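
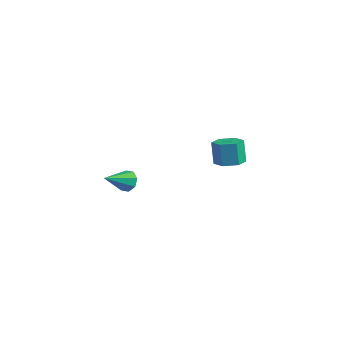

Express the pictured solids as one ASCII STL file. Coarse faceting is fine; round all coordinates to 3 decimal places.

solid 
facet normal 0.006 0.894 -0.449
outer loop
vertex -0.14 -2.707 -1.785
vertex -0.735 -2.893 -2.164
vertex -0.613 -2.571 -1.521
endloop
endfacet
facet normal 0.494 0.032 0.869
outer loop
vertex -0.14 -2.707 -1.785
vertex -0.613 -2.571 -1.521
vertex -0.745 -4.467 -1.376
endloop
endfacet
facet normal 0.005 0.894 -0.449
outer loop
vertex -0.613 -2.571 -1.521
vertex -0.735 -2.893 -2.164
vertex -1.157 -2.624 -1.633
endloop
endfacet
facet normal -0.209 0.089 0.974
outer loop
vertex -0.613 -2.571 -1.521
vertex -1.157 -2.624 -1.633
vertex -0.745 -4.467 -1.376
endloop
endfacet
facet normal 0.005 0.894 -0.449
outer loop
vertex -1.157 -2.624 -1.633
vertex -0.735 -2.893 -2.164
vertex -1.455 -2.835 -2.057
endloop
endfacet
facet normal -0.792 -0.093 0.603
outer loop
vertex -1.157 -2.624 -1.633
vertex -1.455 -2.835 -2.057
vertex -0.745 -4.467 -1.376
endloop
endfacet
facet normal 0.006 0.894 -0.448
outer loop
vertex -1.455 -2.835 -2.057
vertex -0.735 -2.893 -2.164
vertex -1.33 -3.079 -2.543
endloop
endfacet
facet normal -0.912 -0.409 -0.029
outer loop
vertex -1.455 -2.835 -2.057
vertex -1.33 -3.079 -2.543
vertex -0.745 -4.467 -1.376
endloop
endfacet
facet normal 0.006 0.894 -0.448
outer loop
vertex -1.33 -3.079 -2.543
vertex -0.735 -2.893 -2.164
vertex -0.857 -3.215 -2.808
endloop
endfacet
facet normal -0.500 -0.671 -0.548
outer loop
vertex -1.33 -3.079 -2.543
vertex -0.857 -3.215 -2.808
vertex -0.745 -4.467 -1.376
endloop
endfacet
facet normal 0.005 0.894 -0.448
outer loop
vertex -0.857 -3.215 -2.808
vertex -0.735 -2.893 -2.164
vertex -0.313 -3.162 -2.696
endloop
endfacet
facet normal 0.205 -0.729 -0.653
outer loop
vertex -0.857 -3.215 -2.808
vertex -0.313 -3.162 -2.696
vertex -0.745 -4.467 -1.376
endloop
endfacet
facet normal 0.006 0.894 -0.447
outer loop
vertex -0.313 -3.162 -2.696
vertex -0.735 -2.893 -2.164
vertex -0.015 -2.952 -2.272
endloop
endfacet
facet normal 0.788 -0.547 -0.283
outer loop
vertex -0.313 -3.162 -2.696
vertex -0.015 -2.952 -2.272
vertex -0.745 -4.467 -1.376
endloop
endfacet
facet normal 0.006 0.894 -0.448
outer loop
vertex -0.015 -2.952 -2.272
vertex -0.735 -2.893 -2.164
vertex -0.14 -2.707 -1.785
endloop
endfacet
facet normal 0.908 -0.231 0.349
outer loop
vertex -0.015 -2.952 -2.272
vertex -0.14 -2.707 -1.785
vertex -0.745 -4.467 -1.376
endloop
endfacet
facet normal 0.213 -0.072 -0.974
outer loop
vertex 1.09 3.5 -2.445
vertex 0.223 3.636 -2.645
vertex 0.783 4.337 -2.574
endloop
endfacet
facet normal 0.916 0.363 0.174
outer loop
vertex 1.09 3.5 -2.445
vertex 0.783 4.337 -2.574
vertex 0.764 3.609 -0.955
endloop
endfacet
facet normal 0.915 0.363 0.174
outer loop
vertex 0.764 3.609 -0.955
vertex 0.783 4.337 -2.574
vertex 0.457 4.445 -1.083
endloop
endfacet
facet normal -0.214 0.071 0.974
outer loop
vertex 0.764 3.609 -0.955
vertex 0.457 4.445 -1.083
vertex -0.103 3.744 -1.155
endloop
endfacet
facet normal 0.213 -0.071 -0.975
outer loop
vertex 0.783 4.337 -2.574
vertex 0.223 3.636 -2.645
vertex -0.084 4.472 -2.773
endloop
endfacet
facet normal 0.162 0.986 -0.036
outer loop
vertex 0.783 4.337 -2.574
vertex -0.084 4.472 -2.773
vertex 0.457 4.445 -1.083
endloop
endfacet
facet normal 0.162 0.986 -0.036
outer loop
vertex 0.457 4.445 -1.083
vertex -0.084 4.472 -2.773
vertex -0.41 4.58 -1.283
endloop
endfacet
facet normal -0.214 0.071 0.974
outer loop
vertex 0.457 4.445 -1.083
vertex -0.41 4.58 -1.283
vertex -0.103 3.744 -1.155
endloop
endfacet
facet normal 0.214 -0.071 -0.974
outer loop
vertex -0.084 4.472 -2.773
vertex 0.223 3.636 -2.645
vertex -0.644 3.771 -2.845
endloop
endfacet
facet normal -0.753 0.623 -0.210
outer loop
vertex -0.084 4.472 -2.773
vertex -0.644 3.771 -2.845
vertex -0.41 4.58 -1.283
endloop
endfacet
facet normal -0.753 0.624 -0.210
outer loop
vertex -0.41 4.58 -1.283
vertex -0.644 3.771 -2.845
vertex -0.97 3.88 -1.355
endloop
endfacet
facet normal -0.214 0.071 0.974
outer loop
vertex -0.41 4.58 -1.283
vertex -0.97 3.88 -1.355
vertex -0.103 3.744 -1.155
endloop
endfacet
facet normal 0.214 -0.071 -0.974
outer loop
vertex -0.644 3.771 -2.845
vertex 0.223 3.636 -2.645
vertex -0.337 2.935 -2.717
endloop
endfacet
facet normal -0.916 -0.363 -0.174
outer loop
vertex -0.644 3.771 -2.845
vertex -0.337 2.935 -2.717
vertex -0.97 3.88 -1.355
endloop
endfacet
facet normal -0.916 -0.363 -0.174
outer loop
vertex -0.97 3.88 -1.355
vertex -0.337 2.935 -2.717
vertex -0.663 3.043 -1.226
endloop
endfacet
facet normal -0.213 0.072 0.974
outer loop
vertex -0.97 3.88 -1.355
vertex -0.663 3.043 -1.226
vertex -0.103 3.744 -1.155
endloop
endfacet
facet normal 0.214 -0.071 -0.974
outer loop
vertex -0.337 2.935 -2.717
vertex 0.223 3.636 -2.645
vertex 0.53 2.8 -2.517
endloop
endfacet
facet normal -0.162 -0.986 0.036
outer loop
vertex -0.337 2.935 -2.717
vertex 0.53 2.8 -2.517
vertex -0.663 3.043 -1.226
endloop
endfacet
facet normal -0.162 -0.986 0.036
outer loop
vertex -0.663 3.043 -1.226
vertex 0.53 2.8 -2.517
vertex 0.204 2.908 -1.027
endloop
endfacet
facet normal -0.213 0.071 0.975
outer loop
vertex -0.663 3.043 -1.226
vertex 0.204 2.908 -1.027
vertex -0.103 3.744 -1.155
endloop
endfacet
facet normal 0.214 -0.071 -0.974
outer loop
vertex 0.53 2.8 -2.517
vertex 0.223 3.636 -2.645
vertex 1.09 3.5 -2.445
endloop
endfacet
facet normal 0.753 -0.624 0.210
outer loop
vertex 0.53 2.8 -2.517
vertex 1.09 3.5 -2.445
vertex 0.204 2.908 -1.027
endloop
endfacet
facet normal 0.753 -0.623 0.210
outer loop
vertex 0.204 2.908 -1.027
vertex 1.09 3.5 -2.445
vertex 0.764 3.609 -0.955
endloop
endfacet
facet normal -0.214 0.071 0.974
outer loop
vertex 0.204 2.908 -1.027
vertex 0.764 3.609 -0.955
vertex -0.103 3.744 -1.155
endloop
endfacet

endsolid


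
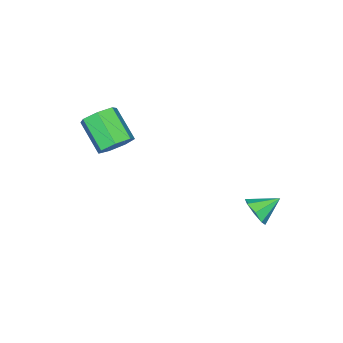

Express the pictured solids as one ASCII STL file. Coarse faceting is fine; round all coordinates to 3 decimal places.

solid 
facet normal 0.697 -0.521 -0.493
outer loop
vertex -0.214 2.98 -2.419
vertex -0.857 2.63 -2.959
vertex -0.325 3.368 -2.986
endloop
endfacet
facet normal 0.268 0.819 0.508
outer loop
vertex -0.214 2.98 -2.419
vertex -0.325 3.368 -2.986
vertex -1.903 3.41 -2.221
endloop
endfacet
facet normal 0.698 -0.521 -0.492
outer loop
vertex -0.325 3.368 -2.986
vertex -0.857 2.63 -2.959
vertex -0.748 3.323 -3.538
endloop
endfacet
facet normal -0.009 0.997 -0.074
outer loop
vertex -0.325 3.368 -2.986
vertex -0.748 3.323 -3.538
vertex -1.903 3.41 -2.221
endloop
endfacet
facet normal 0.698 -0.521 -0.492
outer loop
vertex -0.748 3.323 -3.538
vertex -0.857 2.63 -2.959
vertex -1.234 2.873 -3.751
endloop
endfacet
facet normal -0.480 0.741 -0.470
outer loop
vertex -0.748 3.323 -3.538
vertex -1.234 2.873 -3.751
vertex -1.903 3.41 -2.221
endloop
endfacet
facet normal 0.698 -0.520 -0.492
outer loop
vertex -1.234 2.873 -3.751
vertex -0.857 2.63 -2.959
vertex -1.5 2.279 -3.5
endloop
endfacet
facet normal -0.870 0.199 -0.450
outer loop
vertex -1.234 2.873 -3.751
vertex -1.5 2.279 -3.5
vertex -1.903 3.41 -2.221
endloop
endfacet
facet normal 0.698 -0.520 -0.492
outer loop
vertex -1.5 2.279 -3.5
vertex -0.857 2.63 -2.959
vertex -1.388 1.892 -2.932
endloop
endfacet
facet normal -0.950 -0.311 -0.024
outer loop
vertex -1.5 2.279 -3.5
vertex -1.388 1.892 -2.932
vertex -1.903 3.41 -2.221
endloop
endfacet
facet normal 0.698 -0.520 -0.493
outer loop
vertex -1.388 1.892 -2.932
vertex -0.857 2.63 -2.959
vertex -0.965 1.936 -2.38
endloop
endfacet
facet normal -0.673 -0.488 0.555
outer loop
vertex -1.388 1.892 -2.932
vertex -0.965 1.936 -2.38
vertex -1.903 3.41 -2.221
endloop
endfacet
facet normal 0.698 -0.520 -0.493
outer loop
vertex -0.965 1.936 -2.38
vertex -0.857 2.63 -2.959
vertex -0.479 2.387 -2.168
endloop
endfacet
facet normal -0.201 -0.231 0.952
outer loop
vertex -0.965 1.936 -2.38
vertex -0.479 2.387 -2.168
vertex -1.903 3.41 -2.221
endloop
endfacet
facet normal 0.697 -0.520 -0.493
outer loop
vertex -0.479 2.387 -2.168
vertex -0.857 2.63 -2.959
vertex -0.214 2.98 -2.419
endloop
endfacet
facet normal 0.188 0.310 0.932
outer loop
vertex -0.479 2.387 -2.168
vertex -0.214 2.98 -2.419
vertex -1.903 3.41 -2.221
endloop
endfacet
facet normal 0.277 0.746 -0.605
outer loop
vertex 4.373 -2.88 2.72
vertex 3.413 -2.695 2.509
vertex 3.976 -2.31 3.241
endloop
endfacet
facet normal 0.845 0.111 0.523
outer loop
vertex 4.373 -2.88 2.72
vertex 3.976 -2.31 3.241
vertex 3.807 -4.41 3.961
endloop
endfacet
facet normal 0.845 0.111 0.523
outer loop
vertex 3.807 -4.41 3.961
vertex 3.976 -2.31 3.241
vertex 3.41 -3.84 4.482
endloop
endfacet
facet normal -0.276 -0.746 0.606
outer loop
vertex 3.807 -4.41 3.961
vertex 3.41 -3.84 4.482
vertex 2.847 -4.225 3.751
endloop
endfacet
facet normal 0.276 0.747 -0.605
outer loop
vertex 3.976 -2.31 3.241
vertex 3.413 -2.695 2.509
vertex 3.155 -2.031 3.211
endloop
endfacet
facet normal 0.169 0.582 0.795
outer loop
vertex 3.976 -2.31 3.241
vertex 3.155 -2.031 3.211
vertex 3.41 -3.84 4.482
endloop
endfacet
facet normal 0.169 0.582 0.795
outer loop
vertex 3.41 -3.84 4.482
vertex 3.155 -2.031 3.211
vertex 2.589 -3.561 4.452
endloop
endfacet
facet normal -0.276 -0.746 0.606
outer loop
vertex 3.41 -3.84 4.482
vertex 2.589 -3.561 4.452
vertex 2.847 -4.225 3.751
endloop
endfacet
facet normal 0.277 0.747 -0.605
outer loop
vertex 3.155 -2.031 3.211
vertex 3.413 -2.695 2.509
vertex 2.529 -2.251 2.653
endloop
endfacet
facet normal -0.634 0.615 0.469
outer loop
vertex 3.155 -2.031 3.211
vertex 2.529 -2.251 2.653
vertex 2.589 -3.561 4.452
endloop
endfacet
facet normal -0.633 0.615 0.469
outer loop
vertex 2.589 -3.561 4.452
vertex 2.529 -2.251 2.653
vertex 1.962 -3.781 3.894
endloop
endfacet
facet normal -0.277 -0.746 0.605
outer loop
vertex 2.589 -3.561 4.452
vertex 1.962 -3.781 3.894
vertex 2.847 -4.225 3.751
endloop
endfacet
facet normal 0.276 0.746 -0.606
outer loop
vertex 2.529 -2.251 2.653
vertex 3.413 -2.695 2.509
vertex 2.568 -2.806 1.987
endloop
endfacet
facet normal -0.960 0.185 -0.210
outer loop
vertex 2.529 -2.251 2.653
vertex 2.568 -2.806 1.987
vertex 1.962 -3.781 3.894
endloop
endfacet
facet normal -0.960 0.184 -0.211
outer loop
vertex 1.962 -3.781 3.894
vertex 2.568 -2.806 1.987
vertex 2.002 -4.336 3.228
endloop
endfacet
facet normal -0.277 -0.746 0.605
outer loop
vertex 1.962 -3.781 3.894
vertex 2.002 -4.336 3.228
vertex 2.847 -4.225 3.751
endloop
endfacet
facet normal 0.276 0.747 -0.605
outer loop
vertex 2.568 -2.806 1.987
vertex 3.413 -2.695 2.509
vertex 3.244 -3.277 1.714
endloop
endfacet
facet normal -0.563 -0.385 -0.731
outer loop
vertex 2.568 -2.806 1.987
vertex 3.244 -3.277 1.714
vertex 2.002 -4.336 3.228
endloop
endfacet
facet normal -0.564 -0.384 -0.731
outer loop
vertex 2.002 -4.336 3.228
vertex 3.244 -3.277 1.714
vertex 2.677 -4.807 2.955
endloop
endfacet
facet normal -0.276 -0.747 0.605
outer loop
vertex 2.002 -4.336 3.228
vertex 2.677 -4.807 2.955
vertex 2.847 -4.225 3.751
endloop
endfacet
facet normal 0.277 0.746 -0.605
outer loop
vertex 3.244 -3.277 1.714
vertex 3.413 -2.695 2.509
vertex 4.047 -3.31 2.041
endloop
endfacet
facet normal 0.258 -0.664 -0.701
outer loop
vertex 3.244 -3.277 1.714
vertex 4.047 -3.31 2.041
vertex 2.677 -4.807 2.955
endloop
endfacet
facet normal 0.258 -0.664 -0.701
outer loop
vertex 2.677 -4.807 2.955
vertex 4.047 -3.31 2.041
vertex 3.481 -4.84 3.282
endloop
endfacet
facet normal -0.277 -0.747 0.605
outer loop
vertex 2.677 -4.807 2.955
vertex 3.481 -4.84 3.282
vertex 2.847 -4.225 3.751
endloop
endfacet
facet normal 0.277 0.746 -0.605
outer loop
vertex 4.047 -3.31 2.041
vertex 3.413 -2.695 2.509
vertex 4.373 -2.88 2.72
endloop
endfacet
facet normal 0.885 -0.444 -0.144
outer loop
vertex 4.047 -3.31 2.041
vertex 4.373 -2.88 2.72
vertex 3.481 -4.84 3.282
endloop
endfacet
facet normal 0.885 -0.444 -0.144
outer loop
vertex 3.481 -4.84 3.282
vertex 4.373 -2.88 2.72
vertex 3.807 -4.41 3.961
endloop
endfacet
facet normal -0.276 -0.746 0.605
outer loop
vertex 3.481 -4.84 3.282
vertex 3.807 -4.41 3.961
vertex 2.847 -4.225 3.751
endloop
endfacet

endsolid


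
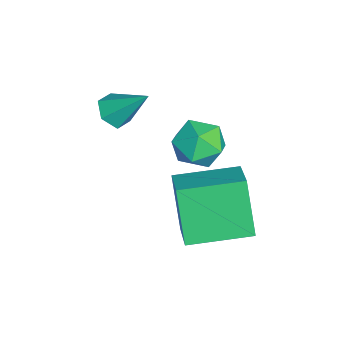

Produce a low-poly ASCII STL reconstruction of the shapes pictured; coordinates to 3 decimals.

solid 
facet normal 0.380 0.831 -0.406
outer loop
vertex 2.586 1.544 0.397
vertex 1.905 2.042 0.778
vertex 2.695 1.907 1.241
endloop
endfacet
facet normal 0.895 0.357 -0.269
outer loop
vertex 2.586 1.544 0.397
vertex 2.695 1.907 1.241
vertex 2.986 1.046 1.067
endloop
endfacet
facet normal 0.742 -0.244 -0.624
outer loop
vertex 2.586 1.544 0.397
vertex 2.986 1.046 1.067
vertex 2.375 0.649 0.496
endloop
endfacet
facet normal 0.133 -0.140 -0.981
outer loop
vertex 2.586 1.544 0.397
vertex 2.375 0.649 0.496
vertex 1.707 1.264 0.318
endloop
endfacet
facet normal -0.091 0.524 -0.847
outer loop
vertex 2.586 1.544 0.397
vertex 1.707 1.264 0.318
vertex 1.905 2.042 0.778
endloop
endfacet
facet normal 0.879 0.210 0.428
outer loop
vertex 2.986 1.046 1.067
vertex 2.695 1.907 1.241
vertex 2.553 1.236 1.862
endloop
endfacet
facet normal 0.046 0.977 0.207
outer loop
vertex 2.695 1.907 1.241
vertex 1.905 2.042 0.778
vertex 1.885 1.851 1.684
endloop
endfacet
facet normal -0.716 0.481 -0.505
outer loop
vertex 1.905 2.042 0.778
vertex 1.707 1.264 0.318
vertex 1.274 1.454 1.113
endloop
endfacet
facet normal -0.354 -0.594 -0.723
outer loop
vertex 1.707 1.264 0.318
vertex 2.375 0.649 0.496
vertex 1.565 0.593 0.939
endloop
endfacet
facet normal 0.632 -0.761 -0.147
outer loop
vertex 2.375 0.649 0.496
vertex 2.986 1.046 1.067
vertex 2.355 0.458 1.402
endloop
endfacet
facet normal -0.133 0.140 0.981
outer loop
vertex 1.674 0.956 1.783
vertex 2.553 1.236 1.862
vertex 1.885 1.851 1.684
endloop
endfacet
facet normal -0.742 0.244 0.624
outer loop
vertex 1.674 0.956 1.783
vertex 1.885 1.851 1.684
vertex 1.274 1.454 1.113
endloop
endfacet
facet normal -0.895 -0.357 0.269
outer loop
vertex 1.674 0.956 1.783
vertex 1.274 1.454 1.113
vertex 1.565 0.593 0.939
endloop
endfacet
facet normal -0.380 -0.831 0.406
outer loop
vertex 1.674 0.956 1.783
vertex 1.565 0.593 0.939
vertex 2.355 0.458 1.402
endloop
endfacet
facet normal 0.091 -0.524 0.847
outer loop
vertex 1.674 0.956 1.783
vertex 2.355 0.458 1.402
vertex 2.553 1.236 1.862
endloop
endfacet
facet normal 0.354 0.594 0.723
outer loop
vertex 1.885 1.851 1.684
vertex 2.553 1.236 1.862
vertex 2.695 1.907 1.241
endloop
endfacet
facet normal -0.632 0.761 0.147
outer loop
vertex 1.274 1.454 1.113
vertex 1.885 1.851 1.684
vertex 1.905 2.042 0.778
endloop
endfacet
facet normal -0.879 -0.210 -0.428
outer loop
vertex 1.565 0.593 0.939
vertex 1.274 1.454 1.113
vertex 1.707 1.264 0.318
endloop
endfacet
facet normal -0.046 -0.977 -0.207
outer loop
vertex 2.355 0.458 1.402
vertex 1.565 0.593 0.939
vertex 2.375 0.649 0.496
endloop
endfacet
facet normal 0.716 -0.481 0.505
outer loop
vertex 2.553 1.236 1.862
vertex 2.355 0.458 1.402
vertex 2.986 1.046 1.067
endloop
endfacet
facet normal -0.891 -0.088 -0.446
outer loop
vertex 2.444 0.457 -0.167
vertex 2.161 2.491 -0.005
vertex 3.31 0.719 -1.95
endloop
endfacet
facet normal 0.137 -0.987 -0.078
outer loop
vertex 4.619 0.849 -1.295
vertex 2.444 0.457 -0.167
vertex 3.31 0.719 -1.95
endloop
endfacet
facet normal -0.891 -0.088 -0.446
outer loop
vertex 3.31 0.719 -1.95
vertex 2.161 2.491 -0.005
vertex 3.027 2.753 -1.788
endloop
endfacet
facet normal 0.433 0.131 -0.892
outer loop
vertex 3.027 2.753 -1.788
vertex 4.619 0.849 -1.295
vertex 3.31 0.719 -1.95
endloop
endfacet
facet normal -0.433 -0.131 0.892
outer loop
vertex 2.444 0.457 -0.167
vertex 3.47 2.621 0.65
vertex 2.161 2.491 -0.005
endloop
endfacet
facet normal 0.137 -0.987 -0.078
outer loop
vertex 3.753 0.587 0.488
vertex 2.444 0.457 -0.167
vertex 4.619 0.849 -1.295
endloop
endfacet
facet normal -0.433 -0.131 0.892
outer loop
vertex 3.753 0.587 0.488
vertex 3.47 2.621 0.65
vertex 2.444 0.457 -0.167
endloop
endfacet
facet normal -0.137 0.987 0.078
outer loop
vertex 2.161 2.491 -0.005
vertex 3.47 2.621 0.65
vertex 3.027 2.753 -1.788
endloop
endfacet
facet normal 0.433 0.131 -0.892
outer loop
vertex 4.336 2.883 -1.133
vertex 4.619 0.849 -1.295
vertex 3.027 2.753 -1.788
endloop
endfacet
facet normal -0.137 0.987 0.078
outer loop
vertex 3.027 2.753 -1.788
vertex 3.47 2.621 0.65
vertex 4.336 2.883 -1.133
endloop
endfacet
facet normal 0.891 0.088 0.446
outer loop
vertex 4.336 2.883 -1.133
vertex 3.753 0.587 0.488
vertex 4.619 0.849 -1.295
endloop
endfacet
facet normal 0.891 0.088 0.446
outer loop
vertex 3.47 2.621 0.65
vertex 3.753 0.587 0.488
vertex 4.336 2.883 -1.133
endloop
endfacet
facet normal -0.256 -0.658 -0.708
outer loop
vertex 1.815 -1.59 1.979
vertex 1.29 -1.234 1.838
vertex 1.851 -1.121 1.53
endloop
endfacet
facet normal 0.995 0.020 0.101
outer loop
vertex 1.815 -1.59 1.979
vertex 1.851 -1.121 1.53
vertex 1.69 -0.206 2.942
endloop
endfacet
facet normal -0.256 -0.658 -0.708
outer loop
vertex 1.851 -1.121 1.53
vertex 1.29 -1.234 1.838
vertex 1.326 -0.765 1.389
endloop
endfacet
facet normal 0.586 0.709 -0.393
outer loop
vertex 1.851 -1.121 1.53
vertex 1.326 -0.765 1.389
vertex 1.69 -0.206 2.942
endloop
endfacet
facet normal -0.256 -0.658 -0.708
outer loop
vertex 1.326 -0.765 1.389
vertex 1.29 -1.234 1.838
vertex 0.765 -0.878 1.697
endloop
endfacet
facet normal -0.323 0.912 -0.253
outer loop
vertex 1.326 -0.765 1.389
vertex 0.765 -0.878 1.697
vertex 1.69 -0.206 2.942
endloop
endfacet
facet normal -0.257 -0.659 -0.707
outer loop
vertex 0.765 -0.878 1.697
vertex 1.29 -1.234 1.838
vertex 0.729 -1.346 2.146
endloop
endfacet
facet normal -0.821 0.427 0.379
outer loop
vertex 0.765 -0.878 1.697
vertex 0.729 -1.346 2.146
vertex 1.69 -0.206 2.942
endloop
endfacet
facet normal -0.257 -0.659 -0.707
outer loop
vertex 0.729 -1.346 2.146
vertex 1.29 -1.234 1.838
vertex 1.254 -1.702 2.287
endloop
endfacet
facet normal -0.412 -0.262 0.873
outer loop
vertex 0.729 -1.346 2.146
vertex 1.254 -1.702 2.287
vertex 1.69 -0.206 2.942
endloop
endfacet
facet normal -0.257 -0.659 -0.707
outer loop
vertex 1.254 -1.702 2.287
vertex 1.29 -1.234 1.838
vertex 1.815 -1.59 1.979
endloop
endfacet
facet normal 0.496 -0.465 0.733
outer loop
vertex 1.254 -1.702 2.287
vertex 1.815 -1.59 1.979
vertex 1.69 -0.206 2.942
endloop
endfacet

endsolid


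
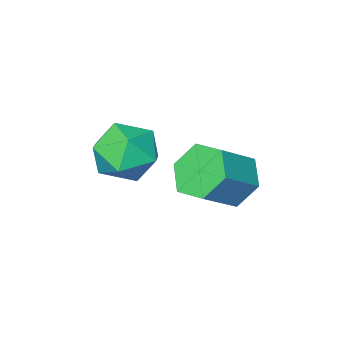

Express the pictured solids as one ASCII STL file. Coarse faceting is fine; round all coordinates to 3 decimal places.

solid 
facet normal -0.543 0.674 -0.501
outer loop
vertex 2.194 0.317 1.301
vertex 1.318 -0.059 1.745
vertex 1.852 0.718 2.211
endloop
endfacet
facet normal 0.111 0.924 -0.365
outer loop
vertex 2.194 0.317 1.301
vertex 1.852 0.718 2.211
vertex 2.878 0.538 2.068
endloop
endfacet
facet normal 0.583 0.477 -0.658
outer loop
vertex 2.194 0.317 1.301
vertex 2.878 0.538 2.068
vertex 2.979 -0.35 1.514
endloop
endfacet
facet normal 0.221 -0.051 -0.974
outer loop
vertex 2.194 0.317 1.301
vertex 2.979 -0.35 1.514
vertex 2.015 -0.718 1.314
endloop
endfacet
facet normal -0.475 0.071 -0.877
outer loop
vertex 2.194 0.317 1.301
vertex 2.015 -0.718 1.314
vertex 1.318 -0.059 1.745
endloop
endfacet
facet normal 0.208 0.916 0.342
outer loop
vertex 2.878 0.538 2.068
vertex 1.852 0.718 2.211
vertex 2.425 0.298 2.986
endloop
endfacet
facet normal -0.851 0.511 0.122
outer loop
vertex 1.852 0.718 2.211
vertex 1.318 -0.059 1.745
vertex 1.461 -0.07 2.786
endloop
endfacet
facet normal -0.740 -0.464 -0.487
outer loop
vertex 1.318 -0.059 1.745
vertex 2.015 -0.718 1.314
vertex 1.562 -0.958 2.232
endloop
endfacet
facet normal 0.386 -0.661 -0.644
outer loop
vertex 2.015 -0.718 1.314
vertex 2.979 -0.35 1.514
vertex 2.588 -1.138 2.089
endloop
endfacet
facet normal 0.972 0.193 -0.132
outer loop
vertex 2.979 -0.35 1.514
vertex 2.878 0.538 2.068
vertex 3.122 -0.361 2.555
endloop
endfacet
facet normal -0.221 0.051 0.974
outer loop
vertex 2.246 -0.737 2.999
vertex 2.425 0.298 2.986
vertex 1.461 -0.07 2.786
endloop
endfacet
facet normal -0.583 -0.477 0.658
outer loop
vertex 2.246 -0.737 2.999
vertex 1.461 -0.07 2.786
vertex 1.562 -0.958 2.232
endloop
endfacet
facet normal -0.111 -0.924 0.365
outer loop
vertex 2.246 -0.737 2.999
vertex 1.562 -0.958 2.232
vertex 2.588 -1.138 2.089
endloop
endfacet
facet normal 0.543 -0.674 0.501
outer loop
vertex 2.246 -0.737 2.999
vertex 2.588 -1.138 2.089
vertex 3.122 -0.361 2.555
endloop
endfacet
facet normal 0.475 -0.071 0.877
outer loop
vertex 2.246 -0.737 2.999
vertex 3.122 -0.361 2.555
vertex 2.425 0.298 2.986
endloop
endfacet
facet normal -0.386 0.661 0.644
outer loop
vertex 1.461 -0.07 2.786
vertex 2.425 0.298 2.986
vertex 1.852 0.718 2.211
endloop
endfacet
facet normal -0.972 -0.193 0.132
outer loop
vertex 1.562 -0.958 2.232
vertex 1.461 -0.07 2.786
vertex 1.318 -0.059 1.745
endloop
endfacet
facet normal -0.208 -0.916 -0.342
outer loop
vertex 2.588 -1.138 2.089
vertex 1.562 -0.958 2.232
vertex 2.015 -0.718 1.314
endloop
endfacet
facet normal 0.851 -0.511 -0.122
outer loop
vertex 3.122 -0.361 2.555
vertex 2.588 -1.138 2.089
vertex 2.979 -0.35 1.514
endloop
endfacet
facet normal 0.740 0.464 0.487
outer loop
vertex 2.425 0.298 2.986
vertex 3.122 -0.361 2.555
vertex 2.878 0.538 2.068
endloop
endfacet
facet normal -0.801 -0.086 -0.592
outer loop
vertex -0.213 0.192 -0.466
vertex -0.785 0.398 0.278
vertex -0.449 1.104 -0.279
endloop
endfacet
facet normal 0.546 0.302 -0.782
outer loop
vertex -0.213 0.192 -0.466
vertex -0.449 1.104 -0.279
vertex 0.956 0.317 0.399
endloop
endfacet
facet normal 0.546 0.301 -0.782
outer loop
vertex 0.956 0.317 0.399
vertex -0.449 1.104 -0.279
vertex 0.721 1.229 0.586
endloop
endfacet
facet normal 0.801 0.085 0.592
outer loop
vertex 0.956 0.317 0.399
vertex 0.721 1.229 0.586
vertex 0.385 0.522 1.142
endloop
endfacet
facet normal -0.802 -0.085 -0.592
outer loop
vertex -0.449 1.104 -0.279
vertex -0.785 0.398 0.278
vertex -1.02 1.309 0.465
endloop
endfacet
facet normal 0.060 0.973 -0.222
outer loop
vertex -0.449 1.104 -0.279
vertex -1.02 1.309 0.465
vertex 0.721 1.229 0.586
endloop
endfacet
facet normal 0.060 0.973 -0.222
outer loop
vertex 0.721 1.229 0.586
vertex -1.02 1.309 0.465
vertex 0.15 1.434 1.329
endloop
endfacet
facet normal 0.801 0.085 0.592
outer loop
vertex 0.721 1.229 0.586
vertex 0.15 1.434 1.329
vertex 0.385 0.522 1.142
endloop
endfacet
facet normal -0.801 -0.085 -0.592
outer loop
vertex -1.02 1.309 0.465
vertex -0.785 0.398 0.278
vertex -1.356 0.603 1.021
endloop
endfacet
facet normal -0.485 0.672 0.560
outer loop
vertex -1.02 1.309 0.465
vertex -1.356 0.603 1.021
vertex 0.15 1.434 1.329
endloop
endfacet
facet normal -0.485 0.672 0.559
outer loop
vertex 0.15 1.434 1.329
vertex -1.356 0.603 1.021
vertex -0.187 0.728 1.886
endloop
endfacet
facet normal 0.801 0.085 0.592
outer loop
vertex 0.15 1.434 1.329
vertex -0.187 0.728 1.886
vertex 0.385 0.522 1.142
endloop
endfacet
facet normal -0.801 -0.085 -0.592
outer loop
vertex -1.356 0.603 1.021
vertex -0.785 0.398 0.278
vertex -1.121 -0.309 0.834
endloop
endfacet
facet normal -0.546 -0.301 0.782
outer loop
vertex -1.356 0.603 1.021
vertex -1.121 -0.309 0.834
vertex -0.187 0.728 1.886
endloop
endfacet
facet normal -0.546 -0.302 0.782
outer loop
vertex -0.187 0.728 1.886
vertex -1.121 -0.309 0.834
vertex 0.049 -0.184 1.699
endloop
endfacet
facet normal 0.801 0.086 0.592
outer loop
vertex -0.187 0.728 1.886
vertex 0.049 -0.184 1.699
vertex 0.385 0.522 1.142
endloop
endfacet
facet normal -0.801 -0.085 -0.592
outer loop
vertex -1.121 -0.309 0.834
vertex -0.785 0.398 0.278
vertex -0.55 -0.514 0.091
endloop
endfacet
facet normal -0.060 -0.973 0.222
outer loop
vertex -1.121 -0.309 0.834
vertex -0.55 -0.514 0.091
vertex 0.049 -0.184 1.699
endloop
endfacet
facet normal -0.060 -0.973 0.222
outer loop
vertex 0.049 -0.184 1.699
vertex -0.55 -0.514 0.091
vertex 0.62 -0.389 0.955
endloop
endfacet
facet normal 0.802 0.085 0.592
outer loop
vertex 0.049 -0.184 1.699
vertex 0.62 -0.389 0.955
vertex 0.385 0.522 1.142
endloop
endfacet
facet normal -0.801 -0.085 -0.592
outer loop
vertex -0.55 -0.514 0.091
vertex -0.785 0.398 0.278
vertex -0.213 0.192 -0.466
endloop
endfacet
facet normal 0.485 -0.673 -0.559
outer loop
vertex -0.55 -0.514 0.091
vertex -0.213 0.192 -0.466
vertex 0.62 -0.389 0.955
endloop
endfacet
facet normal 0.486 -0.672 -0.559
outer loop
vertex 0.62 -0.389 0.955
vertex -0.213 0.192 -0.466
vertex 0.956 0.317 0.399
endloop
endfacet
facet normal 0.801 0.085 0.592
outer loop
vertex 0.62 -0.389 0.955
vertex 0.956 0.317 0.399
vertex 0.385 0.522 1.142
endloop
endfacet

endsolid


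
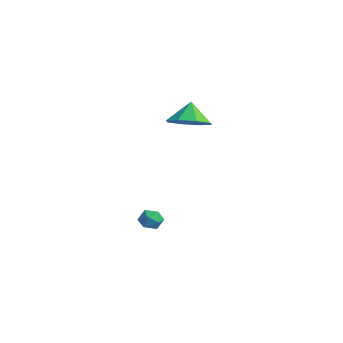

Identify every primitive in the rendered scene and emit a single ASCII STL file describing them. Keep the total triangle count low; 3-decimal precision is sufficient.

solid 
facet normal -0.824 0.149 0.547
outer loop
vertex 2.46 0.332 -2.877
vertex 2.174 -0.176 -3.169
vertex 2.52 -0.265 -2.624
endloop
endfacet
facet normal -0.240 0.358 0.902
outer loop
vertex 2.46 0.332 -2.877
vertex 2.52 -0.265 -2.624
vertex 3.036 0.133 -2.645
endloop
endfacet
facet normal 0.090 0.856 0.510
outer loop
vertex 2.46 0.332 -2.877
vertex 3.036 0.133 -2.645
vertex 3.008 0.469 -3.204
endloop
endfacet
facet normal -0.290 0.953 -0.086
outer loop
vertex 2.46 0.332 -2.877
vertex 3.008 0.469 -3.204
vertex 2.475 0.278 -3.527
endloop
endfacet
facet normal -0.854 0.517 -0.063
outer loop
vertex 2.46 0.332 -2.877
vertex 2.475 0.278 -3.527
vertex 2.174 -0.176 -3.169
endloop
endfacet
facet normal 0.196 -0.204 0.959
outer loop
vertex 3.036 0.133 -2.645
vertex 2.52 -0.265 -2.624
vertex 3.105 -0.498 -2.793
endloop
endfacet
facet normal -0.748 -0.540 0.386
outer loop
vertex 2.52 -0.265 -2.624
vertex 2.174 -0.176 -3.169
vertex 2.572 -0.689 -3.116
endloop
endfacet
facet normal -0.797 0.054 -0.602
outer loop
vertex 2.174 -0.176 -3.169
vertex 2.475 0.278 -3.527
vertex 2.544 -0.353 -3.675
endloop
endfacet
facet normal 0.117 0.758 -0.641
outer loop
vertex 2.475 0.278 -3.527
vertex 3.008 0.469 -3.204
vertex 3.06 0.045 -3.696
endloop
endfacet
facet normal 0.731 0.601 0.324
outer loop
vertex 3.008 0.469 -3.204
vertex 3.036 0.133 -2.645
vertex 3.406 -0.044 -3.151
endloop
endfacet
facet normal 0.290 -0.953 0.086
outer loop
vertex 3.12 -0.552 -3.443
vertex 3.105 -0.498 -2.793
vertex 2.572 -0.689 -3.116
endloop
endfacet
facet normal -0.090 -0.856 -0.510
outer loop
vertex 3.12 -0.552 -3.443
vertex 2.572 -0.689 -3.116
vertex 2.544 -0.353 -3.675
endloop
endfacet
facet normal 0.240 -0.358 -0.902
outer loop
vertex 3.12 -0.552 -3.443
vertex 2.544 -0.353 -3.675
vertex 3.06 0.045 -3.696
endloop
endfacet
facet normal 0.824 -0.149 -0.547
outer loop
vertex 3.12 -0.552 -3.443
vertex 3.06 0.045 -3.696
vertex 3.406 -0.044 -3.151
endloop
endfacet
facet normal 0.854 -0.517 0.063
outer loop
vertex 3.12 -0.552 -3.443
vertex 3.406 -0.044 -3.151
vertex 3.105 -0.498 -2.793
endloop
endfacet
facet normal -0.117 -0.758 0.641
outer loop
vertex 2.572 -0.689 -3.116
vertex 3.105 -0.498 -2.793
vertex 2.52 -0.265 -2.624
endloop
endfacet
facet normal -0.731 -0.601 -0.324
outer loop
vertex 2.544 -0.353 -3.675
vertex 2.572 -0.689 -3.116
vertex 2.174 -0.176 -3.169
endloop
endfacet
facet normal -0.196 0.204 -0.959
outer loop
vertex 3.06 0.045 -3.696
vertex 2.544 -0.353 -3.675
vertex 2.475 0.278 -3.527
endloop
endfacet
facet normal 0.748 0.540 -0.386
outer loop
vertex 3.406 -0.044 -3.151
vertex 3.06 0.045 -3.696
vertex 3.008 0.469 -3.204
endloop
endfacet
facet normal 0.797 -0.054 0.602
outer loop
vertex 3.105 -0.498 -2.793
vertex 3.406 -0.044 -3.151
vertex 3.036 0.133 -2.645
endloop
endfacet
facet normal 0.316 -0.294 -0.902
outer loop
vertex 4.355 1.326 3.179
vertex 3.376 1.558 2.761
vertex 4.303 2.112 2.905
endloop
endfacet
facet normal 0.536 0.309 0.786
outer loop
vertex 4.355 1.326 3.179
vertex 4.303 2.112 2.905
vertex 2.984 1.922 3.879
endloop
endfacet
facet normal 0.316 -0.294 -0.902
outer loop
vertex 4.303 2.112 2.905
vertex 3.376 1.558 2.761
vertex 3.708 2.574 2.546
endloop
endfacet
facet normal 0.286 0.790 0.542
outer loop
vertex 4.303 2.112 2.905
vertex 3.708 2.574 2.546
vertex 2.984 1.922 3.879
endloop
endfacet
facet normal 0.316 -0.294 -0.902
outer loop
vertex 3.708 2.574 2.546
vertex 3.376 1.558 2.761
vertex 2.918 2.44 2.313
endloop
endfacet
facet normal -0.248 0.917 0.314
outer loop
vertex 3.708 2.574 2.546
vertex 2.918 2.44 2.313
vertex 2.984 1.922 3.879
endloop
endfacet
facet normal 0.316 -0.294 -0.902
outer loop
vertex 2.918 2.44 2.313
vertex 3.376 1.558 2.761
vertex 2.396 1.789 2.342
endloop
endfacet
facet normal -0.753 0.614 0.235
outer loop
vertex 2.918 2.44 2.313
vertex 2.396 1.789 2.342
vertex 2.984 1.922 3.879
endloop
endfacet
facet normal 0.316 -0.294 -0.902
outer loop
vertex 2.396 1.789 2.342
vertex 3.376 1.558 2.761
vertex 2.449 1.003 2.617
endloop
endfacet
facet normal -0.934 0.060 0.352
outer loop
vertex 2.396 1.789 2.342
vertex 2.449 1.003 2.617
vertex 2.984 1.922 3.879
endloop
endfacet
facet normal 0.316 -0.293 -0.902
outer loop
vertex 2.449 1.003 2.617
vertex 3.376 1.558 2.761
vertex 3.044 0.542 2.975
endloop
endfacet
facet normal -0.684 -0.420 0.596
outer loop
vertex 2.449 1.003 2.617
vertex 3.044 0.542 2.975
vertex 2.984 1.922 3.879
endloop
endfacet
facet normal 0.316 -0.293 -0.902
outer loop
vertex 3.044 0.542 2.975
vertex 3.376 1.558 2.761
vertex 3.834 0.676 3.208
endloop
endfacet
facet normal -0.150 -0.546 0.824
outer loop
vertex 3.044 0.542 2.975
vertex 3.834 0.676 3.208
vertex 2.984 1.922 3.879
endloop
endfacet
facet normal 0.316 -0.293 -0.902
outer loop
vertex 3.834 0.676 3.208
vertex 3.376 1.558 2.761
vertex 4.355 1.326 3.179
endloop
endfacet
facet normal 0.355 -0.244 0.903
outer loop
vertex 3.834 0.676 3.208
vertex 4.355 1.326 3.179
vertex 2.984 1.922 3.879
endloop
endfacet

endsolid


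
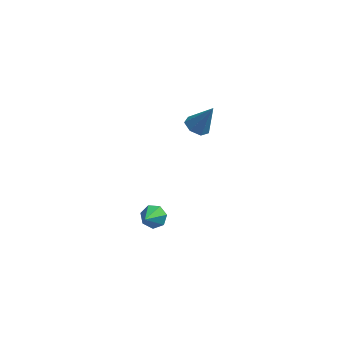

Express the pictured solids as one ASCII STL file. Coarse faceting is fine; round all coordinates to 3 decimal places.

solid 
facet normal 0.105 0.782 -0.614
outer loop
vertex -3.086 -2.877 1.135
vertex -3.646 -2.607 1.383
vertex -3.015 -2.527 1.593
endloop
endfacet
facet normal 0.863 -0.457 0.216
outer loop
vertex -3.086 -2.877 1.135
vertex -3.015 -2.527 1.593
vertex -3.794 -3.693 2.237
endloop
endfacet
facet normal 0.106 0.781 -0.615
outer loop
vertex -3.015 -2.527 1.593
vertex -3.646 -2.607 1.383
vertex -3.42 -2.236 1.893
endloop
endfacet
facet normal 0.609 0.031 0.792
outer loop
vertex -3.015 -2.527 1.593
vertex -3.42 -2.236 1.893
vertex -3.794 -3.693 2.237
endloop
endfacet
facet normal 0.105 0.782 -0.615
outer loop
vertex -3.42 -2.236 1.893
vertex -3.646 -2.607 1.383
vertex -3.995 -2.225 1.809
endloop
endfacet
facet normal -0.135 0.260 0.956
outer loop
vertex -3.42 -2.236 1.893
vertex -3.995 -2.225 1.809
vertex -3.794 -3.693 2.237
endloop
endfacet
facet normal 0.106 0.782 -0.614
outer loop
vertex -3.995 -2.225 1.809
vertex -3.646 -2.607 1.383
vertex -4.308 -2.501 1.404
endloop
endfacet
facet normal -0.809 0.060 0.585
outer loop
vertex -3.995 -2.225 1.809
vertex -4.308 -2.501 1.404
vertex -3.794 -3.693 2.237
endloop
endfacet
facet normal 0.106 0.782 -0.614
outer loop
vertex -4.308 -2.501 1.404
vertex -3.646 -2.607 1.383
vertex -4.122 -2.857 0.983
endloop
endfacet
facet normal -0.906 -0.421 -0.044
outer loop
vertex -4.308 -2.501 1.404
vertex -4.122 -2.857 0.983
vertex -3.794 -3.693 2.237
endloop
endfacet
facet normal 0.105 0.782 -0.614
outer loop
vertex -4.122 -2.857 0.983
vertex -3.646 -2.607 1.383
vertex -3.579 -3.024 0.863
endloop
endfacet
facet normal -0.352 -0.819 -0.454
outer loop
vertex -4.122 -2.857 0.983
vertex -3.579 -3.024 0.863
vertex -3.794 -3.693 2.237
endloop
endfacet
facet normal 0.105 0.782 -0.614
outer loop
vertex -3.579 -3.024 0.863
vertex -3.646 -2.607 1.383
vertex -3.086 -2.877 1.135
endloop
endfacet
facet normal 0.435 -0.834 -0.338
outer loop
vertex -3.579 -3.024 0.863
vertex -3.086 -2.877 1.135
vertex -3.794 -3.693 2.237
endloop
endfacet
facet normal -0.471 -0.108 -0.876
outer loop
vertex -2.501 4.159 2.388
vertex -2.949 3.681 2.688
vertex -3.022 4.396 2.639
endloop
endfacet
facet normal 0.441 0.895 0.070
outer loop
vertex -2.501 4.159 2.388
vertex -3.022 4.396 2.639
vertex -2.171 3.859 4.132
endloop
endfacet
facet normal -0.473 -0.108 -0.875
outer loop
vertex -3.022 4.396 2.639
vertex -2.949 3.681 2.688
vertex -3.488 4.095 2.928
endloop
endfacet
facet normal -0.265 0.849 0.457
outer loop
vertex -3.022 4.396 2.639
vertex -3.488 4.095 2.928
vertex -2.171 3.859 4.132
endloop
endfacet
facet normal -0.472 -0.107 -0.875
outer loop
vertex -3.488 4.095 2.928
vertex -2.949 3.681 2.688
vertex -3.548 3.483 3.035
endloop
endfacet
facet normal -0.643 0.193 0.741
outer loop
vertex -3.488 4.095 2.928
vertex -3.548 3.483 3.035
vertex -2.171 3.859 4.132
endloop
endfacet
facet normal -0.471 -0.108 -0.875
outer loop
vertex -3.548 3.483 3.035
vertex -2.949 3.681 2.688
vertex -3.158 3.02 2.882
endloop
endfacet
facet normal -0.407 -0.577 0.708
outer loop
vertex -3.548 3.483 3.035
vertex -3.158 3.02 2.882
vertex -2.171 3.859 4.132
endloop
endfacet
facet normal -0.473 -0.107 -0.875
outer loop
vertex -3.158 3.02 2.882
vertex -2.949 3.681 2.688
vertex -2.611 3.055 2.582
endloop
endfacet
facet normal 0.267 -0.884 0.383
outer loop
vertex -3.158 3.02 2.882
vertex -2.611 3.055 2.582
vertex -2.171 3.859 4.132
endloop
endfacet
facet normal -0.472 -0.107 -0.875
outer loop
vertex -2.611 3.055 2.582
vertex -2.949 3.681 2.688
vertex -2.318 3.562 2.362
endloop
endfacet
facet normal 0.868 -0.497 0.011
outer loop
vertex -2.611 3.055 2.582
vertex -2.318 3.562 2.362
vertex -2.171 3.859 4.132
endloop
endfacet
facet normal -0.472 -0.107 -0.875
outer loop
vertex -2.318 3.562 2.362
vertex -2.949 3.681 2.688
vertex -2.501 4.159 2.388
endloop
endfacet
facet normal 0.947 0.296 -0.128
outer loop
vertex -2.318 3.562 2.362
vertex -2.501 4.159 2.388
vertex -2.171 3.859 4.132
endloop
endfacet

endsolid


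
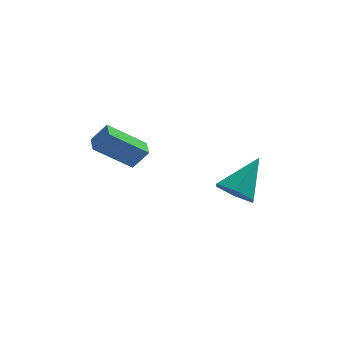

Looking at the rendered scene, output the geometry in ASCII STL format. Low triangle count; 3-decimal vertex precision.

solid 
facet normal -0.528 -0.528 -0.665
outer loop
vertex 2.52 -4.334 -0.313
vertex 1.82 -3.62 -0.325
vertex 2.587 -3.579 -0.966
endloop
endfacet
facet normal 0.983 -0.161 -0.085
outer loop
vertex 2.52 -4.334 -0.313
vertex 2.587 -3.579 -0.966
vertex 2.94 -2.5 1.085
endloop
endfacet
facet normal -0.528 -0.528 -0.665
outer loop
vertex 2.587 -3.579 -0.966
vertex 1.82 -3.62 -0.325
vertex 1.888 -2.865 -0.978
endloop
endfacet
facet normal 0.645 0.625 -0.440
outer loop
vertex 2.587 -3.579 -0.966
vertex 1.888 -2.865 -0.978
vertex 2.94 -2.5 1.085
endloop
endfacet
facet normal -0.528 -0.528 -0.665
outer loop
vertex 1.888 -2.865 -0.978
vertex 1.82 -3.62 -0.325
vertex 1.121 -2.905 -0.337
endloop
endfacet
facet normal -0.138 0.985 -0.104
outer loop
vertex 1.888 -2.865 -0.978
vertex 1.121 -2.905 -0.337
vertex 2.94 -2.5 1.085
endloop
endfacet
facet normal -0.528 -0.528 -0.665
outer loop
vertex 1.121 -2.905 -0.337
vertex 1.82 -3.62 -0.325
vertex 1.054 -3.66 0.315
endloop
endfacet
facet normal -0.584 0.560 0.588
outer loop
vertex 1.121 -2.905 -0.337
vertex 1.054 -3.66 0.315
vertex 2.94 -2.5 1.085
endloop
endfacet
facet normal -0.528 -0.528 -0.665
outer loop
vertex 1.054 -3.66 0.315
vertex 1.82 -3.62 -0.325
vertex 1.753 -4.374 0.327
endloop
endfacet
facet normal -0.246 -0.225 0.943
outer loop
vertex 1.054 -3.66 0.315
vertex 1.753 -4.374 0.327
vertex 2.94 -2.5 1.085
endloop
endfacet
facet normal -0.528 -0.528 -0.665
outer loop
vertex 1.753 -4.374 0.327
vertex 1.82 -3.62 -0.325
vertex 2.52 -4.334 -0.313
endloop
endfacet
facet normal 0.537 -0.586 0.607
outer loop
vertex 1.753 -4.374 0.327
vertex 2.52 -4.334 -0.313
vertex 2.94 -2.5 1.085
endloop
endfacet
facet normal -0.617 0.005 -0.787
outer loop
vertex -3.94 -2.012 1.596
vertex -3.999 -1.105 1.648
vertex -2.286 -1.829 0.299
endloop
endfacet
facet normal 0.065 -0.996 -0.058
outer loop
vertex -1.601 -1.835 1.172
vertex -3.94 -2.012 1.596
vertex -2.286 -1.829 0.299
endloop
endfacet
facet normal -0.618 0.004 -0.786
outer loop
vertex -2.286 -1.829 0.299
vertex -3.999 -1.105 1.648
vertex -2.346 -0.923 0.351
endloop
endfacet
facet normal 0.784 0.087 -0.615
outer loop
vertex -2.346 -0.923 0.351
vertex -1.601 -1.835 1.172
vertex -2.286 -1.829 0.299
endloop
endfacet
facet normal -0.784 -0.086 0.615
outer loop
vertex -3.94 -2.012 1.596
vertex -3.314 -1.111 2.521
vertex -3.999 -1.105 1.648
endloop
endfacet
facet normal 0.065 -0.996 -0.057
outer loop
vertex -3.254 -2.017 2.469
vertex -3.94 -2.012 1.596
vertex -1.601 -1.835 1.172
endloop
endfacet
facet normal -0.784 -0.087 0.615
outer loop
vertex -3.254 -2.017 2.469
vertex -3.314 -1.111 2.521
vertex -3.94 -2.012 1.596
endloop
endfacet
facet normal -0.065 0.996 0.058
outer loop
vertex -3.999 -1.105 1.648
vertex -3.314 -1.111 2.521
vertex -2.346 -0.923 0.351
endloop
endfacet
facet normal 0.784 0.086 -0.615
outer loop
vertex -1.66 -0.928 1.224
vertex -1.601 -1.835 1.172
vertex -2.346 -0.923 0.351
endloop
endfacet
facet normal -0.065 0.996 0.057
outer loop
vertex -2.346 -0.923 0.351
vertex -3.314 -1.111 2.521
vertex -1.66 -0.928 1.224
endloop
endfacet
facet normal 0.618 -0.005 0.786
outer loop
vertex -1.66 -0.928 1.224
vertex -3.254 -2.017 2.469
vertex -1.601 -1.835 1.172
endloop
endfacet
facet normal 0.617 -0.004 0.787
outer loop
vertex -3.314 -1.111 2.521
vertex -3.254 -2.017 2.469
vertex -1.66 -0.928 1.224
endloop
endfacet

endsolid


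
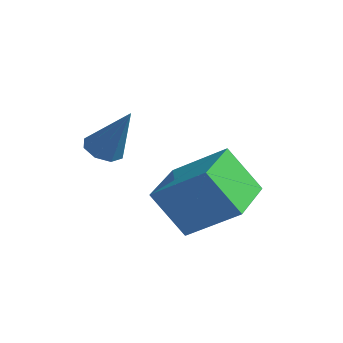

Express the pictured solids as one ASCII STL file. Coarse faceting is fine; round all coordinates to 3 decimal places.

solid 
facet normal -0.492 -0.039 -0.870
outer loop
vertex 0.271 2.666 -2.008
vertex -0.282 2.503 -1.688
vertex 0.0 3.07 -1.873
endloop
endfacet
facet normal 0.804 0.581 -0.126
outer loop
vertex 0.271 2.666 -2.008
vertex 0.0 3.07 -1.873
vertex 0.642 2.577 -0.052
endloop
endfacet
facet normal -0.493 -0.038 -0.869
outer loop
vertex 0.0 3.07 -1.873
vertex -0.282 2.503 -1.688
vertex -0.436 3.143 -1.629
endloop
endfacet
facet normal 0.254 0.953 0.168
outer loop
vertex 0.0 3.07 -1.873
vertex -0.436 3.143 -1.629
vertex 0.642 2.577 -0.052
endloop
endfacet
facet normal -0.491 -0.038 -0.870
outer loop
vertex -0.436 3.143 -1.629
vertex -0.282 2.503 -1.688
vertex -0.783 2.841 -1.42
endloop
endfacet
facet normal -0.358 0.774 0.523
outer loop
vertex -0.436 3.143 -1.629
vertex -0.783 2.841 -1.42
vertex 0.642 2.577 -0.052
endloop
endfacet
facet normal -0.492 -0.040 -0.870
outer loop
vertex -0.783 2.841 -1.42
vertex -0.282 2.503 -1.688
vertex -0.836 2.341 -1.367
endloop
endfacet
facet normal -0.670 0.148 0.727
outer loop
vertex -0.783 2.841 -1.42
vertex -0.836 2.341 -1.367
vertex 0.642 2.577 -0.052
endloop
endfacet
facet normal -0.492 -0.040 -0.870
outer loop
vertex -0.836 2.341 -1.367
vertex -0.282 2.503 -1.688
vertex -0.565 1.937 -1.502
endloop
endfacet
facet normal -0.501 -0.557 0.663
outer loop
vertex -0.836 2.341 -1.367
vertex -0.565 1.937 -1.502
vertex 0.642 2.577 -0.052
endloop
endfacet
facet normal -0.493 -0.039 -0.869
outer loop
vertex -0.565 1.937 -1.502
vertex -0.282 2.503 -1.688
vertex -0.129 1.864 -1.746
endloop
endfacet
facet normal 0.050 -0.929 0.368
outer loop
vertex -0.565 1.937 -1.502
vertex -0.129 1.864 -1.746
vertex 0.642 2.577 -0.052
endloop
endfacet
facet normal -0.491 -0.038 -0.870
outer loop
vertex -0.129 1.864 -1.746
vertex -0.282 2.503 -1.688
vertex 0.218 2.166 -1.955
endloop
endfacet
facet normal 0.661 -0.750 0.015
outer loop
vertex -0.129 1.864 -1.746
vertex 0.218 2.166 -1.955
vertex 0.642 2.577 -0.052
endloop
endfacet
facet normal -0.492 -0.040 -0.870
outer loop
vertex 0.218 2.166 -1.955
vertex -0.282 2.503 -1.688
vertex 0.271 2.666 -2.008
endloop
endfacet
facet normal 0.974 -0.123 -0.190
outer loop
vertex 0.218 2.166 -1.955
vertex 0.271 2.666 -2.008
vertex 0.642 2.577 -0.052
endloop
endfacet
facet normal -0.561 -0.153 0.813
outer loop
vertex 2.954 2.882 -1.936
vertex 2.483 4.815 -1.898
vertex 1.305 2.504 -3.145
endloop
endfacet
facet normal 0.237 -0.971 -0.019
outer loop
vertex 2.337 2.785 -4.642
vertex 2.954 2.882 -1.936
vertex 1.305 2.504 -3.145
endloop
endfacet
facet normal -0.561 -0.153 0.814
outer loop
vertex 1.305 2.504 -3.145
vertex 2.483 4.815 -1.898
vertex 0.833 4.437 -3.107
endloop
endfacet
facet normal -0.793 -0.182 -0.581
outer loop
vertex 0.833 4.437 -3.107
vertex 2.337 2.785 -4.642
vertex 1.305 2.504 -3.145
endloop
endfacet
facet normal 0.793 0.182 0.581
outer loop
vertex 2.954 2.882 -1.936
vertex 3.515 5.096 -3.395
vertex 2.483 4.815 -1.898
endloop
endfacet
facet normal 0.237 -0.971 -0.019
outer loop
vertex 3.987 3.163 -3.433
vertex 2.954 2.882 -1.936
vertex 2.337 2.785 -4.642
endloop
endfacet
facet normal 0.793 0.182 0.581
outer loop
vertex 3.987 3.163 -3.433
vertex 3.515 5.096 -3.395
vertex 2.954 2.882 -1.936
endloop
endfacet
facet normal -0.237 0.971 0.019
outer loop
vertex 2.483 4.815 -1.898
vertex 3.515 5.096 -3.395
vertex 0.833 4.437 -3.107
endloop
endfacet
facet normal -0.793 -0.182 -0.581
outer loop
vertex 1.866 4.718 -4.604
vertex 2.337 2.785 -4.642
vertex 0.833 4.437 -3.107
endloop
endfacet
facet normal -0.237 0.971 0.019
outer loop
vertex 0.833 4.437 -3.107
vertex 3.515 5.096 -3.395
vertex 1.866 4.718 -4.604
endloop
endfacet
facet normal 0.561 0.153 -0.814
outer loop
vertex 1.866 4.718 -4.604
vertex 3.987 3.163 -3.433
vertex 2.337 2.785 -4.642
endloop
endfacet
facet normal 0.561 0.153 -0.813
outer loop
vertex 3.515 5.096 -3.395
vertex 3.987 3.163 -3.433
vertex 1.866 4.718 -4.604
endloop
endfacet

endsolid


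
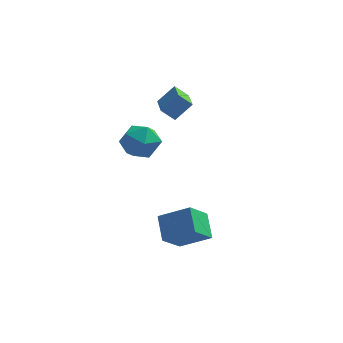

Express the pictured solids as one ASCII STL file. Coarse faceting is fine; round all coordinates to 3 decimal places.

solid 
facet normal -0.831 -0.544 0.116
outer loop
vertex 0.112 -3.044 3.655
vertex 0.77 -4.084 3.496
vertex 0.62 -3.612 4.634
endloop
endfacet
facet normal -0.870 0.063 0.488
outer loop
vertex 0.112 -3.044 3.655
vertex 0.62 -3.612 4.634
vertex 0.66 -2.376 4.545
endloop
endfacet
facet normal -0.794 0.607 0.033
outer loop
vertex 0.112 -3.044 3.655
vertex 0.66 -2.376 4.545
vertex 0.835 -2.082 3.352
endloop
endfacet
facet normal -0.708 0.336 -0.622
outer loop
vertex 0.112 -3.044 3.655
vertex 0.835 -2.082 3.352
vertex 0.903 -3.138 2.704
endloop
endfacet
facet normal -0.731 -0.375 -0.571
outer loop
vertex 0.112 -3.044 3.655
vertex 0.903 -3.138 2.704
vertex 0.77 -4.084 3.496
endloop
endfacet
facet normal -0.321 0.078 0.944
outer loop
vertex 0.66 -2.376 4.545
vertex 0.62 -3.612 4.634
vertex 1.657 -3.002 4.936
endloop
endfacet
facet normal -0.258 -0.904 0.341
outer loop
vertex 0.62 -3.612 4.634
vertex 0.77 -4.084 3.496
vertex 1.725 -4.058 4.288
endloop
endfacet
facet normal -0.094 -0.631 -0.770
outer loop
vertex 0.77 -4.084 3.496
vertex 0.903 -3.138 2.704
vertex 1.9 -3.764 3.095
endloop
endfacet
facet normal -0.057 0.519 -0.853
outer loop
vertex 0.903 -3.138 2.704
vertex 0.835 -2.082 3.352
vertex 1.94 -2.528 3.006
endloop
endfacet
facet normal -0.198 0.958 0.207
outer loop
vertex 0.835 -2.082 3.352
vertex 0.66 -2.376 4.545
vertex 1.79 -2.056 4.144
endloop
endfacet
facet normal 0.708 -0.336 0.622
outer loop
vertex 2.448 -3.096 3.985
vertex 1.657 -3.002 4.936
vertex 1.725 -4.058 4.288
endloop
endfacet
facet normal 0.794 -0.607 -0.033
outer loop
vertex 2.448 -3.096 3.985
vertex 1.725 -4.058 4.288
vertex 1.9 -3.764 3.095
endloop
endfacet
facet normal 0.870 -0.063 -0.488
outer loop
vertex 2.448 -3.096 3.985
vertex 1.9 -3.764 3.095
vertex 1.94 -2.528 3.006
endloop
endfacet
facet normal 0.831 0.544 -0.116
outer loop
vertex 2.448 -3.096 3.985
vertex 1.94 -2.528 3.006
vertex 1.79 -2.056 4.144
endloop
endfacet
facet normal 0.731 0.375 0.571
outer loop
vertex 2.448 -3.096 3.985
vertex 1.79 -2.056 4.144
vertex 1.657 -3.002 4.936
endloop
endfacet
facet normal 0.057 -0.519 0.853
outer loop
vertex 1.725 -4.058 4.288
vertex 1.657 -3.002 4.936
vertex 0.62 -3.612 4.634
endloop
endfacet
facet normal 0.198 -0.958 -0.207
outer loop
vertex 1.9 -3.764 3.095
vertex 1.725 -4.058 4.288
vertex 0.77 -4.084 3.496
endloop
endfacet
facet normal 0.321 -0.078 -0.944
outer loop
vertex 1.94 -2.528 3.006
vertex 1.9 -3.764 3.095
vertex 0.903 -3.138 2.704
endloop
endfacet
facet normal 0.258 0.904 -0.341
outer loop
vertex 1.79 -2.056 4.144
vertex 1.94 -2.528 3.006
vertex 0.835 -2.082 3.352
endloop
endfacet
facet normal 0.094 0.631 0.770
outer loop
vertex 1.657 -3.002 4.936
vertex 1.79 -2.056 4.144
vertex 0.66 -2.376 4.545
endloop
endfacet
facet normal -0.878 0.002 -0.479
outer loop
vertex 2.189 -3.08 -1.945
vertex 2.873 -1.836 -3.194
vertex 2.723 -4.36 -2.928
endloop
endfacet
facet normal -0.362 -0.658 0.660
outer loop
vertex 4.487 -4.364 -1.966
vertex 2.189 -3.08 -1.945
vertex 2.723 -4.36 -2.928
endloop
endfacet
facet normal -0.878 0.002 -0.478
outer loop
vertex 2.723 -4.36 -2.928
vertex 2.873 -1.836 -3.194
vertex 3.406 -3.117 -4.177
endloop
endfacet
facet normal 0.314 -0.753 -0.578
outer loop
vertex 3.406 -3.117 -4.177
vertex 4.487 -4.364 -1.966
vertex 2.723 -4.36 -2.928
endloop
endfacet
facet normal -0.314 0.753 0.578
outer loop
vertex 2.189 -3.08 -1.945
vertex 4.637 -1.84 -2.232
vertex 2.873 -1.836 -3.194
endloop
endfacet
facet normal -0.361 -0.658 0.661
outer loop
vertex 3.954 -3.083 -0.983
vertex 2.189 -3.08 -1.945
vertex 4.487 -4.364 -1.966
endloop
endfacet
facet normal -0.314 0.753 0.578
outer loop
vertex 3.954 -3.083 -0.983
vertex 4.637 -1.84 -2.232
vertex 2.189 -3.08 -1.945
endloop
endfacet
facet normal 0.362 0.658 -0.661
outer loop
vertex 2.873 -1.836 -3.194
vertex 4.637 -1.84 -2.232
vertex 3.406 -3.117 -4.177
endloop
endfacet
facet normal 0.314 -0.753 -0.578
outer loop
vertex 5.171 -3.12 -3.215
vertex 4.487 -4.364 -1.966
vertex 3.406 -3.117 -4.177
endloop
endfacet
facet normal 0.361 0.658 -0.661
outer loop
vertex 3.406 -3.117 -4.177
vertex 4.637 -1.84 -2.232
vertex 5.171 -3.12 -3.215
endloop
endfacet
facet normal 0.878 -0.002 0.479
outer loop
vertex 5.171 -3.12 -3.215
vertex 3.954 -3.083 -0.983
vertex 4.487 -4.364 -1.966
endloop
endfacet
facet normal 0.878 -0.001 0.479
outer loop
vertex 4.637 -1.84 -2.232
vertex 3.954 -3.083 -0.983
vertex 5.171 -3.12 -3.215
endloop
endfacet
facet normal -0.601 -0.360 -0.714
outer loop
vertex 1.495 0.907 3.891
vertex 0.884 2.783 3.46
vertex 2.272 0.999 3.191
endloop
endfacet
facet normal 0.302 -0.929 0.214
outer loop
vertex 3.136 1.517 4.22
vertex 1.495 0.907 3.891
vertex 2.272 0.999 3.191
endloop
endfacet
facet normal -0.600 -0.359 -0.714
outer loop
vertex 2.272 0.999 3.191
vertex 0.884 2.783 3.46
vertex 1.661 2.876 2.76
endloop
endfacet
facet normal 0.741 0.088 -0.666
outer loop
vertex 1.661 2.876 2.76
vertex 3.136 1.517 4.22
vertex 2.272 0.999 3.191
endloop
endfacet
facet normal -0.741 -0.088 0.666
outer loop
vertex 1.495 0.907 3.891
vertex 1.748 3.301 4.489
vertex 0.884 2.783 3.46
endloop
endfacet
facet normal 0.303 -0.929 0.213
outer loop
vertex 2.359 1.424 4.92
vertex 1.495 0.907 3.891
vertex 3.136 1.517 4.22
endloop
endfacet
facet normal -0.741 -0.088 0.666
outer loop
vertex 2.359 1.424 4.92
vertex 1.748 3.301 4.489
vertex 1.495 0.907 3.891
endloop
endfacet
facet normal -0.303 0.929 -0.213
outer loop
vertex 0.884 2.783 3.46
vertex 1.748 3.301 4.489
vertex 1.661 2.876 2.76
endloop
endfacet
facet normal 0.741 0.088 -0.666
outer loop
vertex 2.525 3.393 3.789
vertex 3.136 1.517 4.22
vertex 1.661 2.876 2.76
endloop
endfacet
facet normal -0.302 0.929 -0.213
outer loop
vertex 1.661 2.876 2.76
vertex 1.748 3.301 4.489
vertex 2.525 3.393 3.789
endloop
endfacet
facet normal 0.600 0.360 0.714
outer loop
vertex 2.525 3.393 3.789
vertex 2.359 1.424 4.92
vertex 3.136 1.517 4.22
endloop
endfacet
facet normal 0.601 0.360 0.714
outer loop
vertex 1.748 3.301 4.489
vertex 2.359 1.424 4.92
vertex 2.525 3.393 3.789
endloop
endfacet

endsolid


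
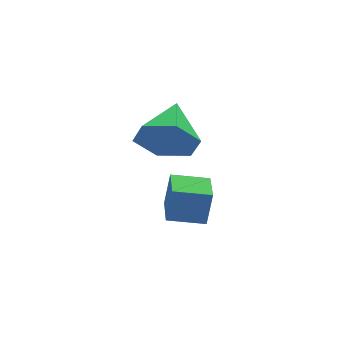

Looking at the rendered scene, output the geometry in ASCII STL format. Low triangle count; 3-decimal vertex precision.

solid 
facet normal -0.449 -0.819 -0.357
outer loop
vertex -2.0 2.317 -1.028
vertex -2.575 2.373 -0.433
vertex -2.693 2.754 -1.16
endloop
endfacet
facet normal 0.491 0.583 -0.647
outer loop
vertex -2.0 2.317 -1.028
vertex -2.693 2.754 -1.16
vertex -1.965 3.487 0.053
endloop
endfacet
facet normal -0.449 -0.819 -0.357
outer loop
vertex -2.693 2.754 -1.16
vertex -2.575 2.373 -0.433
vertex -3.268 2.81 -0.565
endloop
endfacet
facet normal -0.289 0.886 -0.362
outer loop
vertex -2.693 2.754 -1.16
vertex -3.268 2.81 -0.565
vertex -1.965 3.487 0.053
endloop
endfacet
facet normal -0.449 -0.819 -0.357
outer loop
vertex -3.268 2.81 -0.565
vertex -2.575 2.373 -0.433
vertex -3.151 2.429 0.163
endloop
endfacet
facet normal -0.571 0.686 0.451
outer loop
vertex -3.268 2.81 -0.565
vertex -3.151 2.429 0.163
vertex -1.965 3.487 0.053
endloop
endfacet
facet normal -0.449 -0.819 -0.357
outer loop
vertex -3.151 2.429 0.163
vertex -2.575 2.373 -0.433
vertex -2.458 1.992 0.295
endloop
endfacet
facet normal -0.072 0.182 0.981
outer loop
vertex -3.151 2.429 0.163
vertex -2.458 1.992 0.295
vertex -1.965 3.487 0.053
endloop
endfacet
facet normal -0.448 -0.820 -0.357
outer loop
vertex -2.458 1.992 0.295
vertex -2.575 2.373 -0.433
vertex -1.882 1.936 -0.3
endloop
endfacet
facet normal 0.708 -0.121 0.696
outer loop
vertex -2.458 1.992 0.295
vertex -1.882 1.936 -0.3
vertex -1.965 3.487 0.053
endloop
endfacet
facet normal -0.449 -0.820 -0.356
outer loop
vertex -1.882 1.936 -0.3
vertex -2.575 2.373 -0.433
vertex -2.0 2.317 -1.028
endloop
endfacet
facet normal 0.990 0.080 -0.119
outer loop
vertex -1.882 1.936 -0.3
vertex -2.0 2.317 -1.028
vertex -1.965 3.487 0.053
endloop
endfacet
facet normal -0.947 0.281 0.158
outer loop
vertex -2.359 2.632 -2.433
vertex -2.088 3.618 -2.562
vertex -2.54 2.558 -3.383
endloop
endfacet
facet normal -0.264 -0.957 0.125
outer loop
vertex -1.612 2.282 -3.538
vertex -2.359 2.632 -2.433
vertex -2.54 2.558 -3.383
endloop
endfacet
facet normal -0.947 0.281 0.158
outer loop
vertex -2.54 2.558 -3.383
vertex -2.088 3.618 -2.562
vertex -2.269 3.543 -3.512
endloop
endfacet
facet normal -0.186 -0.077 -0.979
outer loop
vertex -2.269 3.543 -3.512
vertex -1.612 2.282 -3.538
vertex -2.54 2.558 -3.383
endloop
endfacet
facet normal 0.186 0.077 0.979
outer loop
vertex -2.359 2.632 -2.433
vertex -1.16 3.342 -2.717
vertex -2.088 3.618 -2.562
endloop
endfacet
facet normal -0.263 -0.957 0.126
outer loop
vertex -1.431 2.357 -2.588
vertex -2.359 2.632 -2.433
vertex -1.612 2.282 -3.538
endloop
endfacet
facet normal 0.186 0.077 0.979
outer loop
vertex -1.431 2.357 -2.588
vertex -1.16 3.342 -2.717
vertex -2.359 2.632 -2.433
endloop
endfacet
facet normal 0.263 0.956 -0.126
outer loop
vertex -2.088 3.618 -2.562
vertex -1.16 3.342 -2.717
vertex -2.269 3.543 -3.512
endloop
endfacet
facet normal -0.186 -0.077 -0.979
outer loop
vertex -1.341 3.268 -3.667
vertex -1.612 2.282 -3.538
vertex -2.269 3.543 -3.512
endloop
endfacet
facet normal 0.263 0.957 -0.125
outer loop
vertex -2.269 3.543 -3.512
vertex -1.16 3.342 -2.717
vertex -1.341 3.268 -3.667
endloop
endfacet
facet normal 0.947 -0.281 -0.158
outer loop
vertex -1.341 3.268 -3.667
vertex -1.431 2.357 -2.588
vertex -1.612 2.282 -3.538
endloop
endfacet
facet normal 0.946 -0.281 -0.158
outer loop
vertex -1.16 3.342 -2.717
vertex -1.431 2.357 -2.588
vertex -1.341 3.268 -3.667
endloop
endfacet

endsolid


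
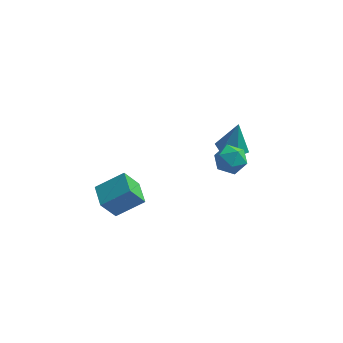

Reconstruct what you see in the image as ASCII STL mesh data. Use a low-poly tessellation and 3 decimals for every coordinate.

solid 
facet normal -0.456 -0.277 0.846
outer loop
vertex -2.528 -4.477 2.013
vertex -3.114 -3.082 2.153
vertex -4.1 -5.034 0.983
endloop
endfacet
facet normal 0.385 -0.918 -0.092
outer loop
vertex -3.346 -4.578 -0.413
vertex -2.528 -4.477 2.013
vertex -4.1 -5.034 0.983
endloop
endfacet
facet normal -0.457 -0.276 0.845
outer loop
vertex -4.1 -5.034 0.983
vertex -3.114 -3.082 2.153
vertex -4.685 -3.638 1.122
endloop
endfacet
facet normal -0.802 -0.284 -0.526
outer loop
vertex -4.685 -3.638 1.122
vertex -3.346 -4.578 -0.413
vertex -4.1 -5.034 0.983
endloop
endfacet
facet normal 0.802 0.284 0.526
outer loop
vertex -2.528 -4.477 2.013
vertex -2.36 -2.626 0.757
vertex -3.114 -3.082 2.153
endloop
endfacet
facet normal 0.385 -0.918 -0.092
outer loop
vertex -1.775 -4.022 0.618
vertex -2.528 -4.477 2.013
vertex -3.346 -4.578 -0.413
endloop
endfacet
facet normal 0.802 0.284 0.526
outer loop
vertex -1.775 -4.022 0.618
vertex -2.36 -2.626 0.757
vertex -2.528 -4.477 2.013
endloop
endfacet
facet normal -0.385 0.918 0.092
outer loop
vertex -3.114 -3.082 2.153
vertex -2.36 -2.626 0.757
vertex -4.685 -3.638 1.122
endloop
endfacet
facet normal -0.802 -0.284 -0.526
outer loop
vertex -3.932 -3.183 -0.273
vertex -3.346 -4.578 -0.413
vertex -4.685 -3.638 1.122
endloop
endfacet
facet normal -0.385 0.918 0.092
outer loop
vertex -4.685 -3.638 1.122
vertex -2.36 -2.626 0.757
vertex -3.932 -3.183 -0.273
endloop
endfacet
facet normal 0.457 0.277 -0.845
outer loop
vertex -3.932 -3.183 -0.273
vertex -1.775 -4.022 0.618
vertex -3.346 -4.578 -0.413
endloop
endfacet
facet normal 0.457 0.276 -0.846
outer loop
vertex -2.36 -2.626 0.757
vertex -1.775 -4.022 0.618
vertex -3.932 -3.183 -0.273
endloop
endfacet
facet normal -0.155 -0.268 -0.951
outer loop
vertex 3.122 3.52 -1.598
vertex 2.088 3.637 -1.462
vertex 2.67 4.449 -1.786
endloop
endfacet
facet normal 0.872 0.459 0.171
outer loop
vertex 3.122 3.52 -1.598
vertex 2.67 4.449 -1.786
vertex 2.392 4.163 0.402
endloop
endfacet
facet normal -0.155 -0.268 -0.951
outer loop
vertex 2.67 4.449 -1.786
vertex 2.088 3.637 -1.462
vertex 1.635 4.566 -1.65
endloop
endfacet
facet normal 0.130 0.981 0.145
outer loop
vertex 2.67 4.449 -1.786
vertex 1.635 4.566 -1.65
vertex 2.392 4.163 0.402
endloop
endfacet
facet normal -0.156 -0.268 -0.951
outer loop
vertex 1.635 4.566 -1.65
vertex 2.088 3.637 -1.462
vertex 1.053 3.755 -1.326
endloop
endfacet
facet normal -0.676 0.635 0.374
outer loop
vertex 1.635 4.566 -1.65
vertex 1.053 3.755 -1.326
vertex 2.392 4.163 0.402
endloop
endfacet
facet normal -0.155 -0.268 -0.951
outer loop
vertex 1.053 3.755 -1.326
vertex 2.088 3.637 -1.462
vertex 1.505 2.826 -1.138
endloop
endfacet
facet normal -0.741 -0.233 0.629
outer loop
vertex 1.053 3.755 -1.326
vertex 1.505 2.826 -1.138
vertex 2.392 4.163 0.402
endloop
endfacet
facet normal -0.155 -0.268 -0.951
outer loop
vertex 1.505 2.826 -1.138
vertex 2.088 3.637 -1.462
vertex 2.54 2.708 -1.274
endloop
endfacet
facet normal 0.000 -0.755 0.656
outer loop
vertex 1.505 2.826 -1.138
vertex 2.54 2.708 -1.274
vertex 2.392 4.163 0.402
endloop
endfacet
facet normal -0.155 -0.268 -0.951
outer loop
vertex 2.54 2.708 -1.274
vertex 2.088 3.637 -1.462
vertex 3.122 3.52 -1.598
endloop
endfacet
facet normal 0.807 -0.409 0.426
outer loop
vertex 2.54 2.708 -1.274
vertex 3.122 3.52 -1.598
vertex 2.392 4.163 0.402
endloop
endfacet
facet normal -0.617 0.771 0.158
outer loop
vertex 2.224 1.356 0.462
vertex 1.438 0.674 0.721
vertex 2.097 1.045 1.481
endloop
endfacet
facet normal 0.058 0.953 0.298
outer loop
vertex 2.224 1.356 0.462
vertex 2.097 1.045 1.481
vertex 3.082 1.116 1.061
endloop
endfacet
facet normal 0.443 0.847 -0.295
outer loop
vertex 2.224 1.356 0.462
vertex 3.082 1.116 1.061
vertex 3.031 0.788 0.041
endloop
endfacet
facet normal 0.004 0.599 -0.801
outer loop
vertex 2.224 1.356 0.462
vertex 3.031 0.788 0.041
vertex 2.015 0.514 -0.169
endloop
endfacet
facet normal -0.651 0.552 -0.521
outer loop
vertex 2.224 1.356 0.462
vertex 2.015 0.514 -0.169
vertex 1.438 0.674 0.721
endloop
endfacet
facet normal 0.305 0.513 0.802
outer loop
vertex 3.082 1.116 1.061
vertex 2.097 1.045 1.481
vertex 2.825 0.286 1.689
endloop
endfacet
facet normal -0.788 0.218 0.576
outer loop
vertex 2.097 1.045 1.481
vertex 1.438 0.674 0.721
vertex 1.809 0.012 1.479
endloop
endfacet
facet normal -0.842 -0.134 -0.522
outer loop
vertex 1.438 0.674 0.721
vertex 2.015 0.514 -0.169
vertex 1.758 -0.316 0.459
endloop
endfacet
facet normal 0.217 -0.059 -0.974
outer loop
vertex 2.015 0.514 -0.169
vertex 3.031 0.788 0.041
vertex 2.743 -0.245 0.039
endloop
endfacet
facet normal 0.927 0.341 -0.156
outer loop
vertex 3.031 0.788 0.041
vertex 3.082 1.116 1.061
vertex 3.402 0.126 0.799
endloop
endfacet
facet normal -0.004 -0.599 0.801
outer loop
vertex 2.616 -0.556 1.058
vertex 2.825 0.286 1.689
vertex 1.809 0.012 1.479
endloop
endfacet
facet normal -0.443 -0.847 0.295
outer loop
vertex 2.616 -0.556 1.058
vertex 1.809 0.012 1.479
vertex 1.758 -0.316 0.459
endloop
endfacet
facet normal -0.058 -0.953 -0.298
outer loop
vertex 2.616 -0.556 1.058
vertex 1.758 -0.316 0.459
vertex 2.743 -0.245 0.039
endloop
endfacet
facet normal 0.617 -0.771 -0.158
outer loop
vertex 2.616 -0.556 1.058
vertex 2.743 -0.245 0.039
vertex 3.402 0.126 0.799
endloop
endfacet
facet normal 0.651 -0.552 0.521
outer loop
vertex 2.616 -0.556 1.058
vertex 3.402 0.126 0.799
vertex 2.825 0.286 1.689
endloop
endfacet
facet normal -0.217 0.059 0.974
outer loop
vertex 1.809 0.012 1.479
vertex 2.825 0.286 1.689
vertex 2.097 1.045 1.481
endloop
endfacet
facet normal -0.927 -0.341 0.156
outer loop
vertex 1.758 -0.316 0.459
vertex 1.809 0.012 1.479
vertex 1.438 0.674 0.721
endloop
endfacet
facet normal -0.305 -0.513 -0.802
outer loop
vertex 2.743 -0.245 0.039
vertex 1.758 -0.316 0.459
vertex 2.015 0.514 -0.169
endloop
endfacet
facet normal 0.788 -0.218 -0.576
outer loop
vertex 3.402 0.126 0.799
vertex 2.743 -0.245 0.039
vertex 3.031 0.788 0.041
endloop
endfacet
facet normal 0.842 0.134 0.522
outer loop
vertex 2.825 0.286 1.689
vertex 3.402 0.126 0.799
vertex 3.082 1.116 1.061
endloop
endfacet

endsolid


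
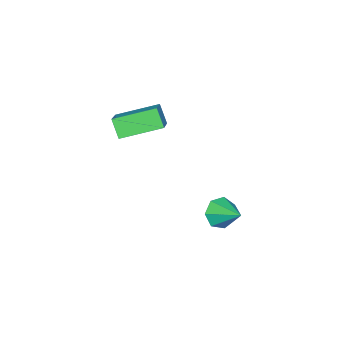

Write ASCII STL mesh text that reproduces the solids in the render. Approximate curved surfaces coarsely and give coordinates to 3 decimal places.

solid 
facet normal -0.252 -0.842 -0.478
outer loop
vertex -2.922 2.638 -0.546
vertex -3.533 2.947 -0.768
vertex -2.89 2.939 -1.093
endloop
endfacet
facet normal 0.977 0.159 0.144
outer loop
vertex -2.922 2.638 -0.546
vertex -2.89 2.939 -1.093
vertex -3.207 4.033 -0.152
endloop
endfacet
facet normal -0.252 -0.841 -0.478
outer loop
vertex -2.89 2.939 -1.093
vertex -3.533 2.947 -0.768
vertex -3.342 3.246 -1.395
endloop
endfacet
facet normal 0.687 0.578 -0.441
outer loop
vertex -2.89 2.939 -1.093
vertex -3.342 3.246 -1.395
vertex -3.207 4.033 -0.152
endloop
endfacet
facet normal -0.253 -0.841 -0.478
outer loop
vertex -3.342 3.246 -1.395
vertex -3.533 2.947 -0.768
vertex -3.938 3.329 -1.226
endloop
endfacet
facet normal -0.033 0.846 -0.532
outer loop
vertex -3.342 3.246 -1.395
vertex -3.938 3.329 -1.226
vertex -3.207 4.033 -0.152
endloop
endfacet
facet normal -0.253 -0.841 -0.478
outer loop
vertex -3.938 3.329 -1.226
vertex -3.533 2.947 -0.768
vertex -4.228 3.124 -0.712
endloop
endfacet
facet normal -0.645 0.762 -0.060
outer loop
vertex -3.938 3.329 -1.226
vertex -4.228 3.124 -0.712
vertex -3.207 4.033 -0.152
endloop
endfacet
facet normal -0.253 -0.841 -0.478
outer loop
vertex -4.228 3.124 -0.712
vertex -3.533 2.947 -0.768
vertex -3.995 2.786 -0.241
endloop
endfacet
facet normal -0.684 0.388 0.617
outer loop
vertex -4.228 3.124 -0.712
vertex -3.995 2.786 -0.241
vertex -3.207 4.033 -0.152
endloop
endfacet
facet normal -0.252 -0.841 -0.478
outer loop
vertex -3.995 2.786 -0.241
vertex -3.533 2.947 -0.768
vertex -3.414 2.57 -0.167
endloop
endfacet
facet normal -0.124 0.007 0.992
outer loop
vertex -3.995 2.786 -0.241
vertex -3.414 2.57 -0.167
vertex -3.207 4.033 -0.152
endloop
endfacet
facet normal -0.252 -0.841 -0.478
outer loop
vertex -3.414 2.57 -0.167
vertex -3.533 2.947 -0.768
vertex -2.922 2.638 -0.546
endloop
endfacet
facet normal 0.616 -0.095 0.782
outer loop
vertex -3.414 2.57 -0.167
vertex -2.922 2.638 -0.546
vertex -3.207 4.033 -0.152
endloop
endfacet
facet normal -0.756 -0.426 -0.497
outer loop
vertex -2.692 -1.197 3.593
vertex -3.735 0.078 4.087
vertex -2.468 -0.726 2.848
endloop
endfacet
facet normal 0.606 -0.742 -0.287
outer loop
vertex -1.425 -0.138 3.533
vertex -2.692 -1.197 3.593
vertex -2.468 -0.726 2.848
endloop
endfacet
facet normal -0.756 -0.426 -0.497
outer loop
vertex -2.468 -0.726 2.848
vertex -3.735 0.078 4.087
vertex -3.511 0.55 3.341
endloop
endfacet
facet normal 0.246 0.518 -0.819
outer loop
vertex -3.511 0.55 3.341
vertex -1.425 -0.138 3.533
vertex -2.468 -0.726 2.848
endloop
endfacet
facet normal -0.246 -0.518 0.819
outer loop
vertex -2.692 -1.197 3.593
vertex -2.692 0.666 4.772
vertex -3.735 0.078 4.087
endloop
endfacet
facet normal 0.606 -0.742 -0.287
outer loop
vertex -1.649 -0.61 4.279
vertex -2.692 -1.197 3.593
vertex -1.425 -0.138 3.533
endloop
endfacet
facet normal -0.247 -0.518 0.819
outer loop
vertex -1.649 -0.61 4.279
vertex -2.692 0.666 4.772
vertex -2.692 -1.197 3.593
endloop
endfacet
facet normal -0.607 0.741 0.287
outer loop
vertex -3.735 0.078 4.087
vertex -2.692 0.666 4.772
vertex -3.511 0.55 3.341
endloop
endfacet
facet normal 0.246 0.519 -0.819
outer loop
vertex -2.468 1.137 4.027
vertex -1.425 -0.138 3.533
vertex -3.511 0.55 3.341
endloop
endfacet
facet normal -0.606 0.742 0.287
outer loop
vertex -3.511 0.55 3.341
vertex -2.692 0.666 4.772
vertex -2.468 1.137 4.027
endloop
endfacet
facet normal 0.756 0.426 0.497
outer loop
vertex -2.468 1.137 4.027
vertex -1.649 -0.61 4.279
vertex -1.425 -0.138 3.533
endloop
endfacet
facet normal 0.756 0.426 0.497
outer loop
vertex -2.692 0.666 4.772
vertex -1.649 -0.61 4.279
vertex -2.468 1.137 4.027
endloop
endfacet

endsolid


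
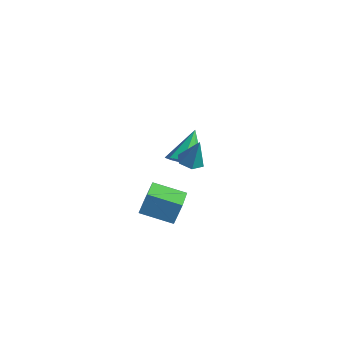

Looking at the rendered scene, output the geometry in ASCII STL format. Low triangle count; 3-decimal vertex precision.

solid 
facet normal -0.800 -0.524 0.293
outer loop
vertex 1.649 -3.615 1.22
vertex 0.641 -2.313 0.797
vertex 1.543 -4.036 0.177
endloop
endfacet
facet normal 0.593 -0.766 0.249
outer loop
vertex 2.839 -3.187 -0.297
vertex 1.649 -3.615 1.22
vertex 1.543 -4.036 0.177
endloop
endfacet
facet normal -0.800 -0.524 0.293
outer loop
vertex 1.543 -4.036 0.177
vertex 0.641 -2.313 0.797
vertex 0.535 -2.734 -0.246
endloop
endfacet
facet normal -0.094 -0.372 -0.923
outer loop
vertex 0.535 -2.734 -0.246
vertex 2.839 -3.187 -0.297
vertex 1.543 -4.036 0.177
endloop
endfacet
facet normal 0.094 0.372 0.923
outer loop
vertex 1.649 -3.615 1.22
vertex 1.937 -1.464 0.323
vertex 0.641 -2.313 0.797
endloop
endfacet
facet normal 0.593 -0.766 0.249
outer loop
vertex 2.945 -2.766 0.746
vertex 1.649 -3.615 1.22
vertex 2.839 -3.187 -0.297
endloop
endfacet
facet normal 0.094 0.372 0.923
outer loop
vertex 2.945 -2.766 0.746
vertex 1.937 -1.464 0.323
vertex 1.649 -3.615 1.22
endloop
endfacet
facet normal -0.593 0.766 -0.249
outer loop
vertex 0.641 -2.313 0.797
vertex 1.937 -1.464 0.323
vertex 0.535 -2.734 -0.246
endloop
endfacet
facet normal -0.094 -0.372 -0.923
outer loop
vertex 1.831 -1.885 -0.72
vertex 2.839 -3.187 -0.297
vertex 0.535 -2.734 -0.246
endloop
endfacet
facet normal -0.593 0.766 -0.249
outer loop
vertex 0.535 -2.734 -0.246
vertex 1.937 -1.464 0.323
vertex 1.831 -1.885 -0.72
endloop
endfacet
facet normal 0.800 0.524 -0.293
outer loop
vertex 1.831 -1.885 -0.72
vertex 2.945 -2.766 0.746
vertex 2.839 -3.187 -0.297
endloop
endfacet
facet normal 0.800 0.524 -0.293
outer loop
vertex 1.937 -1.464 0.323
vertex 2.945 -2.766 0.746
vertex 1.831 -1.885 -0.72
endloop
endfacet
facet normal -0.276 -0.113 -0.954
outer loop
vertex 1.926 -0.427 1.548
vertex 1.344 -0.641 1.742
vertex 1.439 -0.006 1.639
endloop
endfacet
facet normal 0.662 0.742 0.106
outer loop
vertex 1.926 -0.427 1.548
vertex 1.439 -0.006 1.639
vertex 1.736 -0.479 3.098
endloop
endfacet
facet normal -0.276 -0.113 -0.954
outer loop
vertex 1.439 -0.006 1.639
vertex 1.344 -0.641 1.742
vertex 0.857 -0.22 1.833
endloop
endfacet
facet normal -0.222 0.913 0.341
outer loop
vertex 1.439 -0.006 1.639
vertex 0.857 -0.22 1.833
vertex 1.736 -0.479 3.098
endloop
endfacet
facet normal -0.276 -0.113 -0.954
outer loop
vertex 0.857 -0.22 1.833
vertex 1.344 -0.641 1.742
vertex 0.762 -0.855 1.936
endloop
endfacet
facet normal -0.782 0.212 0.587
outer loop
vertex 0.857 -0.22 1.833
vertex 0.762 -0.855 1.936
vertex 1.736 -0.479 3.098
endloop
endfacet
facet normal -0.276 -0.115 -0.954
outer loop
vertex 0.762 -0.855 1.936
vertex 1.344 -0.641 1.742
vertex 1.249 -1.276 1.846
endloop
endfacet
facet normal -0.459 -0.658 0.597
outer loop
vertex 0.762 -0.855 1.936
vertex 1.249 -1.276 1.846
vertex 1.736 -0.479 3.098
endloop
endfacet
facet normal -0.276 -0.115 -0.954
outer loop
vertex 1.249 -1.276 1.846
vertex 1.344 -0.641 1.742
vertex 1.831 -1.062 1.652
endloop
endfacet
facet normal 0.426 -0.829 0.362
outer loop
vertex 1.249 -1.276 1.846
vertex 1.831 -1.062 1.652
vertex 1.736 -0.479 3.098
endloop
endfacet
facet normal -0.276 -0.115 -0.954
outer loop
vertex 1.831 -1.062 1.652
vertex 1.344 -0.641 1.742
vertex 1.926 -0.427 1.548
endloop
endfacet
facet normal 0.985 -0.128 0.116
outer loop
vertex 1.831 -1.062 1.652
vertex 1.926 -0.427 1.548
vertex 1.736 -0.479 3.098
endloop
endfacet
facet normal 0.252 -0.637 -0.728
outer loop
vertex -1.489 1.745 -0.944
vertex -1.956 2.272 -1.567
vertex -1.073 2.251 -1.243
endloop
endfacet
facet normal 0.606 -0.028 0.795
outer loop
vertex -1.489 1.745 -0.944
vertex -1.073 2.251 -1.243
vertex -2.444 3.508 -0.153
endloop
endfacet
facet normal 0.252 -0.637 -0.729
outer loop
vertex -1.073 2.251 -1.243
vertex -1.956 2.272 -1.567
vertex -1.175 2.769 -1.731
endloop
endfacet
facet normal 0.771 0.511 0.381
outer loop
vertex -1.073 2.251 -1.243
vertex -1.175 2.769 -1.731
vertex -2.444 3.508 -0.153
endloop
endfacet
facet normal 0.252 -0.637 -0.729
outer loop
vertex -1.175 2.769 -1.731
vertex -1.956 2.272 -1.567
vertex -1.734 2.996 -2.123
endloop
endfacet
facet normal 0.424 0.902 -0.082
outer loop
vertex -1.175 2.769 -1.731
vertex -1.734 2.996 -2.123
vertex -2.444 3.508 -0.153
endloop
endfacet
facet normal 0.252 -0.637 -0.729
outer loop
vertex -1.734 2.996 -2.123
vertex -1.956 2.272 -1.567
vertex -2.423 2.799 -2.189
endloop
endfacet
facet normal -0.232 0.918 -0.322
outer loop
vertex -1.734 2.996 -2.123
vertex -2.423 2.799 -2.189
vertex -2.444 3.508 -0.153
endloop
endfacet
facet normal 0.252 -0.637 -0.729
outer loop
vertex -2.423 2.799 -2.189
vertex -1.956 2.272 -1.567
vertex -2.838 2.293 -1.89
endloop
endfacet
facet normal -0.812 0.548 -0.199
outer loop
vertex -2.423 2.799 -2.189
vertex -2.838 2.293 -1.89
vertex -2.444 3.508 -0.153
endloop
endfacet
facet normal 0.252 -0.637 -0.729
outer loop
vertex -2.838 2.293 -1.89
vertex -1.956 2.272 -1.567
vertex -2.736 1.775 -1.402
endloop
endfacet
facet normal -0.977 0.010 0.215
outer loop
vertex -2.838 2.293 -1.89
vertex -2.736 1.775 -1.402
vertex -2.444 3.508 -0.153
endloop
endfacet
facet normal 0.252 -0.637 -0.728
outer loop
vertex -2.736 1.775 -1.402
vertex -1.956 2.272 -1.567
vertex -2.178 1.548 -1.01
endloop
endfacet
facet normal -0.630 -0.381 0.676
outer loop
vertex -2.736 1.775 -1.402
vertex -2.178 1.548 -1.01
vertex -2.444 3.508 -0.153
endloop
endfacet
facet normal 0.252 -0.637 -0.728
outer loop
vertex -2.178 1.548 -1.01
vertex -1.956 2.272 -1.567
vertex -1.489 1.745 -0.944
endloop
endfacet
facet normal 0.026 -0.398 0.917
outer loop
vertex -2.178 1.548 -1.01
vertex -1.489 1.745 -0.944
vertex -2.444 3.508 -0.153
endloop
endfacet

endsolid
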